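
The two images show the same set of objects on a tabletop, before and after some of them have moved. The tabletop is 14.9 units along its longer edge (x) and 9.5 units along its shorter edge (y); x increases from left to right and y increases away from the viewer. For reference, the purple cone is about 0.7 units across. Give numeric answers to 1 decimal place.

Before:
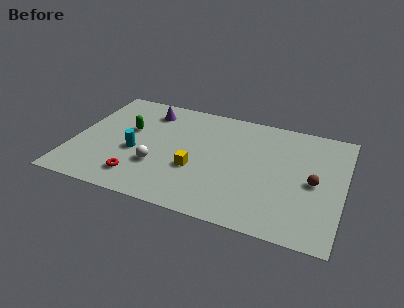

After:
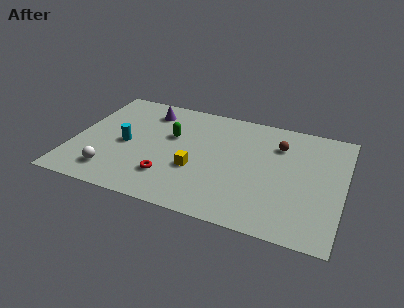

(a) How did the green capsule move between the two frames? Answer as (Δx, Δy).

(2.4, 0.2)

From the two frames, the green capsule sits at roughly (2.9, 5.7) before and (5.3, 5.9) after.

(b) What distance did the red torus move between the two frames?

1.7

The red torus moved from about (3.9, 1.8) to (5.5, 2.4), a distance of √(1.6² + 0.6²) ≈ 1.7.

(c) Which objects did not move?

the purple cone and the yellow cube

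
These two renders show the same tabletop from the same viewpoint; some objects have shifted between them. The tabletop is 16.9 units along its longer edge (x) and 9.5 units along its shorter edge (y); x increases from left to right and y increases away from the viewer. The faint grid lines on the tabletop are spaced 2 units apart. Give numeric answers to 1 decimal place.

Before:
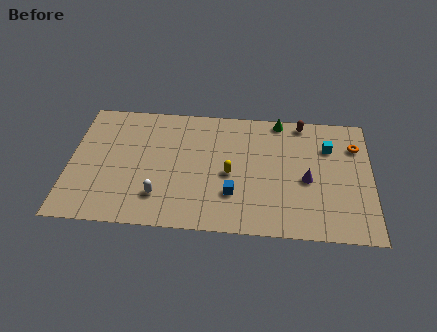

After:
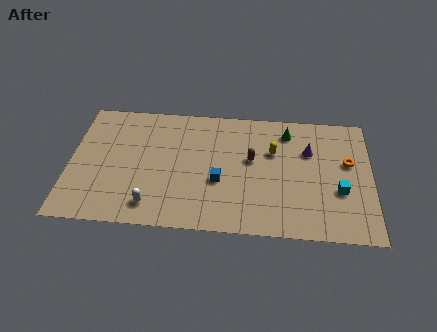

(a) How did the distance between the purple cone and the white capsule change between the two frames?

+1.5

They were about 8.4 units apart before and 9.9 after — 1.5 units further apart.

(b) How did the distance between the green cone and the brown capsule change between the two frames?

+1.7

They were about 1.3 units apart before and 3.0 after — 1.7 units further apart.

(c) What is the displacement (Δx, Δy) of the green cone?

(0.5, -0.9)

The green cone started near (11.7, 8.7) and ended near (12.2, 7.8).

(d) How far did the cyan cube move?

3.4

The cyan cube moved from about (14.5, 6.8) to (15.1, 3.5), a distance of √(0.6² + 3.3²) ≈ 3.4.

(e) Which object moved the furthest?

the brown capsule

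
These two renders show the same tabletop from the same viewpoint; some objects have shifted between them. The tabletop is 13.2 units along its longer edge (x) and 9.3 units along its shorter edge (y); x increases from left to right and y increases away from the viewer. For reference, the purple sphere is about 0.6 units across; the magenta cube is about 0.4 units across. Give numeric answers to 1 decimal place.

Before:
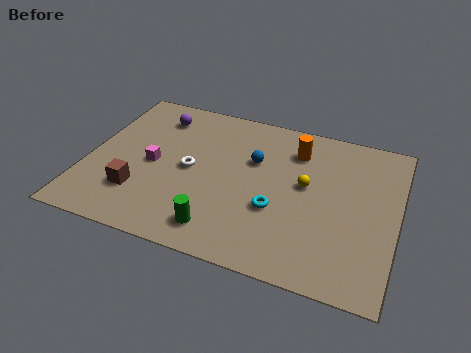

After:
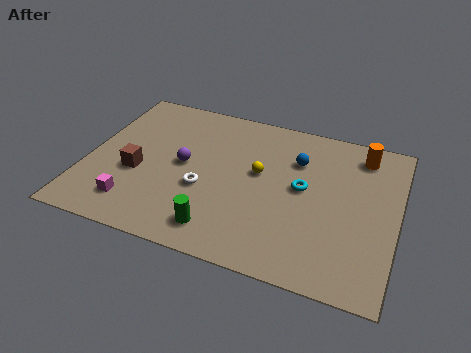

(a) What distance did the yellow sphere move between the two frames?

2.0

The yellow sphere was near (9.3, 5.2) before and (7.3, 5.3) after, so it travelled √(2.0² + 0.1²) ≈ 2.0 units.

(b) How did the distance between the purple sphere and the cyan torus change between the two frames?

-1.8

The distance was about 6.9 in the first image and 5.1 in the second, so they moved 1.8 units closer together.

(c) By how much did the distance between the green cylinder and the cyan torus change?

+1.8

The distance was about 2.9 in the first image and 4.7 in the second, so they moved 1.8 units further apart.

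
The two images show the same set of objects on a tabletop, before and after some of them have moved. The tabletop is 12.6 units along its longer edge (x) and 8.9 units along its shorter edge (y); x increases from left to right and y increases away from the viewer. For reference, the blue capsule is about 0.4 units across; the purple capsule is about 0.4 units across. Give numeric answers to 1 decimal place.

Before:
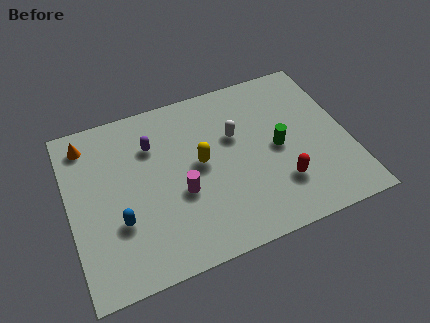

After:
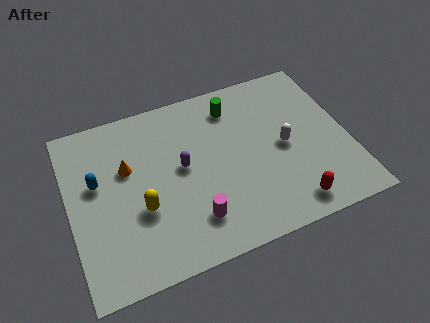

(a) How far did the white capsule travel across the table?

2.5

From (7.6, 5.6) to (9.7, 4.3), the white capsule covered √(2.1² + 1.3²) ≈ 2.5 units.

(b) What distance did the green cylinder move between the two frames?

3.4

From (9.4, 4.3) to (7.7, 7.2), the green cylinder covered √(1.7² + 2.9²) ≈ 3.4 units.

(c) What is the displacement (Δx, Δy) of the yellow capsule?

(-2.8, -1.4)

The yellow capsule started near (5.9, 4.7) and ended near (3.1, 3.3).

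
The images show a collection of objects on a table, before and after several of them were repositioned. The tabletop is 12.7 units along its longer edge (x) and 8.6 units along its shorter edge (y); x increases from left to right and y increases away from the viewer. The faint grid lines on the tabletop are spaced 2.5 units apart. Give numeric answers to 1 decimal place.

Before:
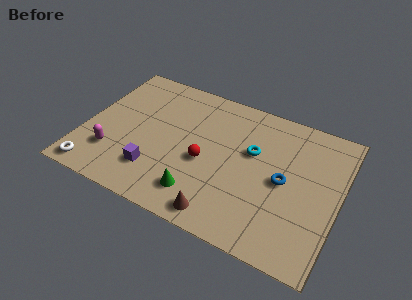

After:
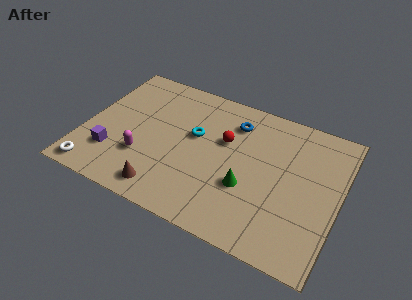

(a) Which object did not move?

the white torus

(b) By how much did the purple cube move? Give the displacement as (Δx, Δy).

(-2.2, 0.2)

From the two frames, the purple cube sits at roughly (3.8, 2.1) before and (1.6, 2.3) after.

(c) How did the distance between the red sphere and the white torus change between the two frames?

+1.6

They were about 5.9 units apart before and 7.5 after — 1.6 units further apart.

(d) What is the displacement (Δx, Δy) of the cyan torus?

(-2.9, -0.2)

From the two frames, the cyan torus sits at roughly (8.3, 5.3) before and (5.4, 5.1) after.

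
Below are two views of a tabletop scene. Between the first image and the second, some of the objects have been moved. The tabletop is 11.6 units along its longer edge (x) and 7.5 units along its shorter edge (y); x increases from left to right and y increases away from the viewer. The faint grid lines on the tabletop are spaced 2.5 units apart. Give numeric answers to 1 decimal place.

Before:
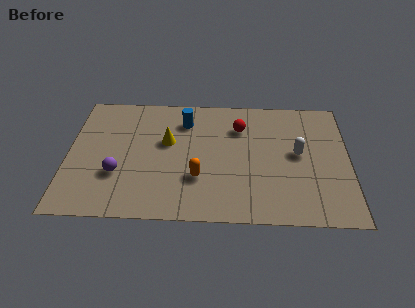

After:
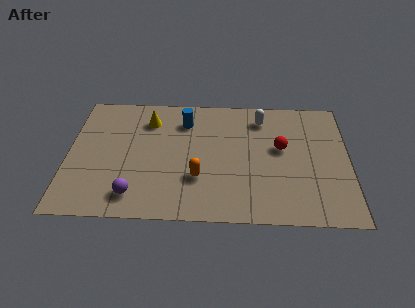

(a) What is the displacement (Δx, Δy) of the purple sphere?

(0.7, -1.2)

The purple sphere started near (2.1, 2.5) and ended near (2.8, 1.3).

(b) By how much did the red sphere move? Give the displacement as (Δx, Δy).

(1.7, -1.2)

The red sphere was at about (7.1, 5.5) and moved to about (8.8, 4.3).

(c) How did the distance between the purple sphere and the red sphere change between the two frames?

+0.9

Before: roughly 5.8 units apart; after: 6.7. That's 0.9 units further apart.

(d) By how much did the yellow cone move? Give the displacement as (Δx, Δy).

(-0.8, 1.3)

The yellow cone was at about (4.1, 4.5) and moved to about (3.3, 5.8).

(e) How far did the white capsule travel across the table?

2.6

The white capsule was near (9.5, 4.0) before and (8.0, 6.1) after, so it travelled √(1.5² + 2.1²) ≈ 2.6 units.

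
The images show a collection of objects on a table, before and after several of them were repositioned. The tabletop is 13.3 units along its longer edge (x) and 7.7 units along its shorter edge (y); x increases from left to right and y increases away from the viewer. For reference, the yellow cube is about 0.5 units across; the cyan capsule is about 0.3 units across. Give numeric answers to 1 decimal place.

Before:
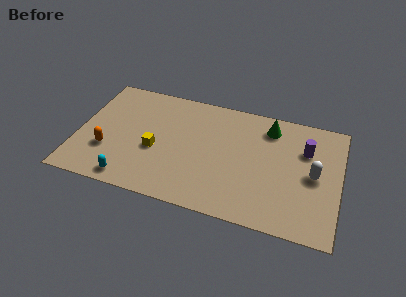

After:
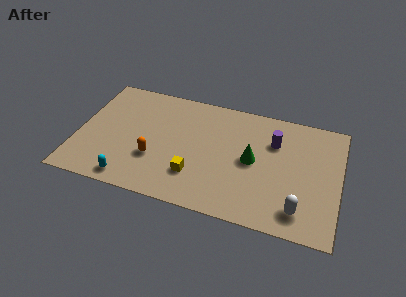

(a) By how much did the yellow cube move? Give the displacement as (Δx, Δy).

(2.1, -1.1)

The yellow cube started near (4.0, 3.2) and ended near (6.1, 2.1).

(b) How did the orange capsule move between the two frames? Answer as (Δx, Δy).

(2.4, 0.1)

From the two frames, the orange capsule sits at roughly (1.6, 2.5) before and (4.0, 2.6) after.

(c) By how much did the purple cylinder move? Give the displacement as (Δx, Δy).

(-1.6, 0.1)

The purple cylinder started near (11.5, 5.3) and ended near (9.9, 5.4).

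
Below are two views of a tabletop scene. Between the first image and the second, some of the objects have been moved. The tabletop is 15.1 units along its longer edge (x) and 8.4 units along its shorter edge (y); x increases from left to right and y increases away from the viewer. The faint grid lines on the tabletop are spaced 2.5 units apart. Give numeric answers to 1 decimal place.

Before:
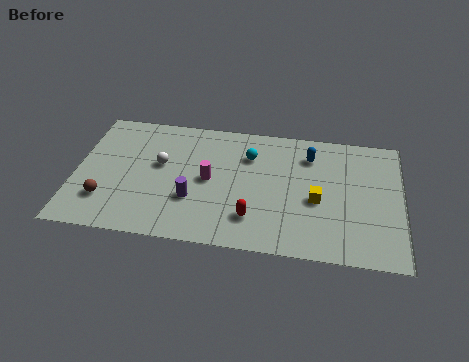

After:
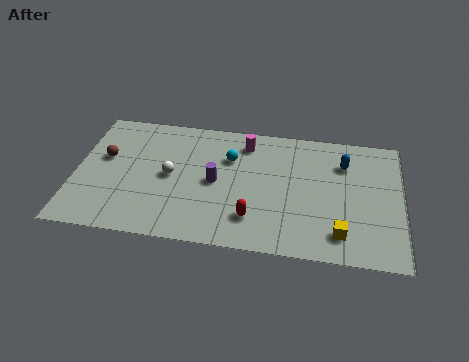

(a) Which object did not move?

the red capsule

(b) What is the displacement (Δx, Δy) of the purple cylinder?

(1.0, 1.3)

The purple cylinder started near (5.5, 2.8) and ended near (6.5, 4.1).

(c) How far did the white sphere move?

0.9

The white sphere was near (3.9, 4.9) before and (4.4, 4.2) after, so it travelled √(0.5² + 0.7²) ≈ 0.9 units.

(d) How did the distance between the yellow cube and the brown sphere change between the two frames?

+1.7

Before: roughly 9.8 units apart; after: 11.5. That's 1.7 units further apart.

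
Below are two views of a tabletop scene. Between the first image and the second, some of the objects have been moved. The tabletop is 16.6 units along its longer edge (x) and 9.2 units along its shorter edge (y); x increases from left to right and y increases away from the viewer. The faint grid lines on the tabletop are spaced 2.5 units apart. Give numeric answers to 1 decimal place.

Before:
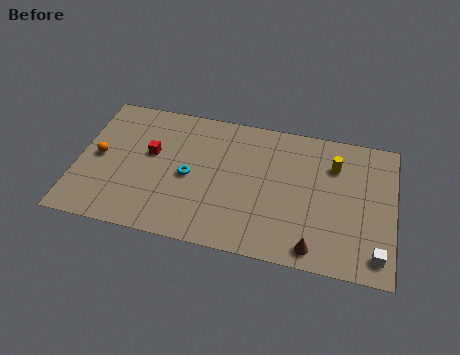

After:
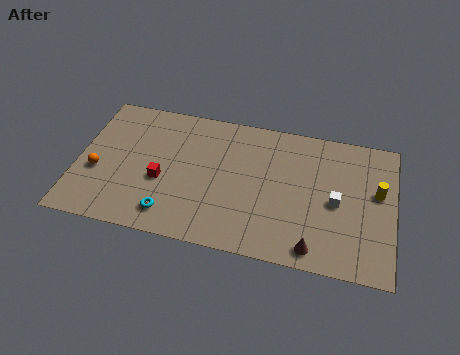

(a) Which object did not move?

the brown cone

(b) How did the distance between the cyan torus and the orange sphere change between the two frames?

-0.3

They were about 4.8 units apart before and 4.5 after — 0.3 units closer together.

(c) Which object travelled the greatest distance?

the white cube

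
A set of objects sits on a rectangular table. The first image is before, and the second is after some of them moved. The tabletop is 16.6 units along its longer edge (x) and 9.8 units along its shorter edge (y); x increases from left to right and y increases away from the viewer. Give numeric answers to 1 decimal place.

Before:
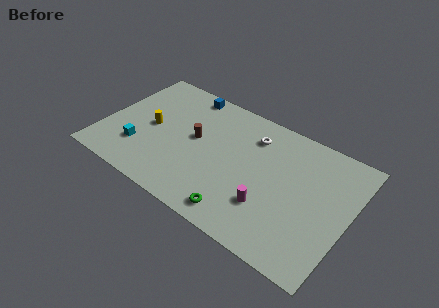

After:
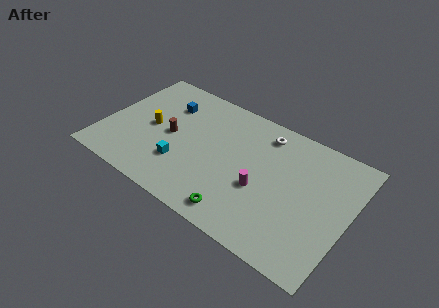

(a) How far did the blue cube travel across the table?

1.9

From (4.8, 8.8) to (3.8, 7.2), the blue cube covered √(1.0² + 1.6²) ≈ 1.9 units.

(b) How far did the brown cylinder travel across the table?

1.7

The brown cylinder moved from about (6.1, 5.4) to (4.5, 4.8), a distance of √(1.6² + 0.6²) ≈ 1.7.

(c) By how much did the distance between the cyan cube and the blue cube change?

-1.8

They were about 6.5 units apart before and 4.7 after — 1.8 units closer together.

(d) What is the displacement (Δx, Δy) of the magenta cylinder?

(-0.7, 1.0)

The magenta cylinder was at about (11.6, 2.9) and moved to about (10.9, 3.9).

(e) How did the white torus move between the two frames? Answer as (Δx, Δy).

(0.7, 0.6)

From the two frames, the white torus sits at roughly (9.7, 7.6) before and (10.4, 8.2) after.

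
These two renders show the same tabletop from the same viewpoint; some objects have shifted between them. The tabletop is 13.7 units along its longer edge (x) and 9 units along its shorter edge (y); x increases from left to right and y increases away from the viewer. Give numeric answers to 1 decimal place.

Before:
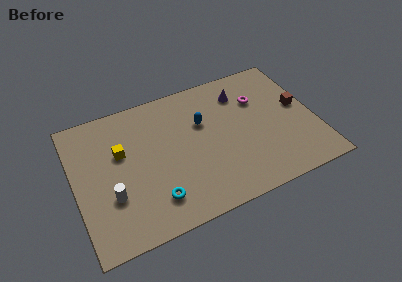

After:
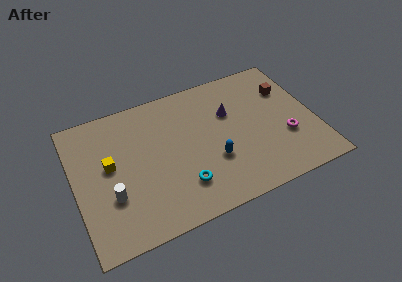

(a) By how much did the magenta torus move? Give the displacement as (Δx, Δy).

(1.2, -3.1)

From the two frames, the magenta torus sits at roughly (10.7, 6.2) before and (11.9, 3.1) after.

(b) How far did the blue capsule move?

2.7

The blue capsule moved from about (7.4, 5.8) to (7.7, 3.1), a distance of √(0.3² + 2.7²) ≈ 2.7.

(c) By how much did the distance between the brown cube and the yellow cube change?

+0.3

Before: roughly 10.2 units apart; after: 10.5. That's 0.3 units further apart.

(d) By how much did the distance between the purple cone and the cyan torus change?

-2.7

Before: roughly 7.6 units apart; after: 4.9. That's 2.7 units closer together.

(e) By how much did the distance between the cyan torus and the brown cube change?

-1.4

Before: roughly 9.2 units apart; after: 7.8. That's 1.4 units closer together.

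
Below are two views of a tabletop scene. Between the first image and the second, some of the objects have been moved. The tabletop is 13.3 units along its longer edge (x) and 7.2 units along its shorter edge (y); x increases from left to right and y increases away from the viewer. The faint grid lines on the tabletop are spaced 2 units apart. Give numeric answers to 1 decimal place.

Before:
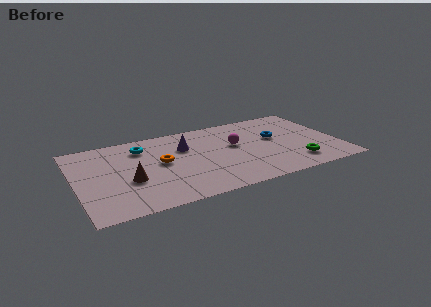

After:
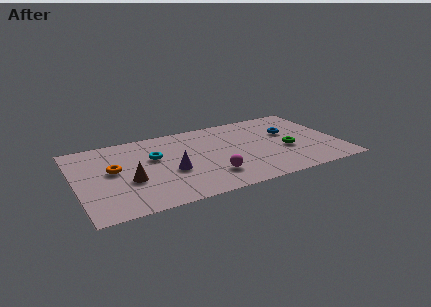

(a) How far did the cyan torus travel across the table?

1.2

From (3.5, 5.6) to (4.0, 4.5), the cyan torus covered √(0.5² + 1.1²) ≈ 1.2 units.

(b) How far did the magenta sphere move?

2.8

The magenta sphere moved from about (8.1, 4.2) to (6.6, 1.8), a distance of √(1.5² + 2.4²) ≈ 2.8.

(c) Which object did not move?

the brown cone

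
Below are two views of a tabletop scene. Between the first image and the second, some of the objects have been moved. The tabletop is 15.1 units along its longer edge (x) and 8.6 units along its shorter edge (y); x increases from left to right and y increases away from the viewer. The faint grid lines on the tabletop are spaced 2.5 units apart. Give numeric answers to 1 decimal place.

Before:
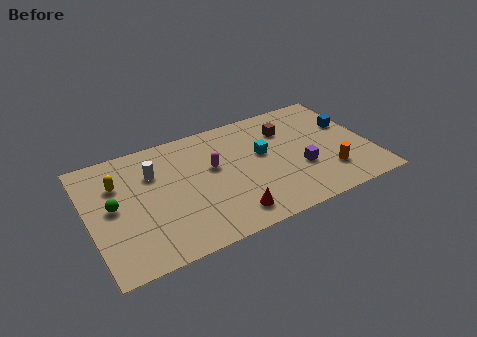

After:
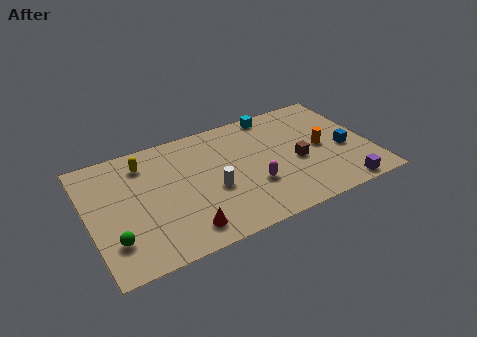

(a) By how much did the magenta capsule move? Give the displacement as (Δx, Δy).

(1.9, -2.2)

From the two frames, the magenta capsule sits at roughly (6.7, 5.1) before and (8.6, 2.9) after.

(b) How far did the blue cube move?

1.9

The blue cube was near (14.2, 5.4) before and (13.7, 3.6) after, so it travelled √(0.5² + 1.8²) ≈ 1.9 units.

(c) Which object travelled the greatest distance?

the white cylinder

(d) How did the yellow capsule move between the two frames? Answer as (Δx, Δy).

(1.5, 0.9)

The yellow capsule was at about (1.7, 6.0) and moved to about (3.2, 6.9).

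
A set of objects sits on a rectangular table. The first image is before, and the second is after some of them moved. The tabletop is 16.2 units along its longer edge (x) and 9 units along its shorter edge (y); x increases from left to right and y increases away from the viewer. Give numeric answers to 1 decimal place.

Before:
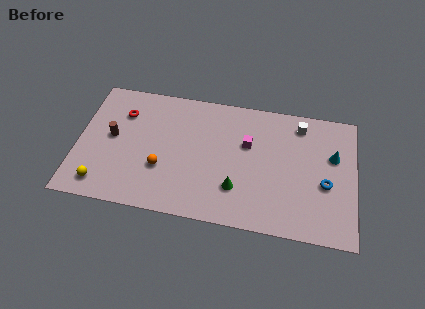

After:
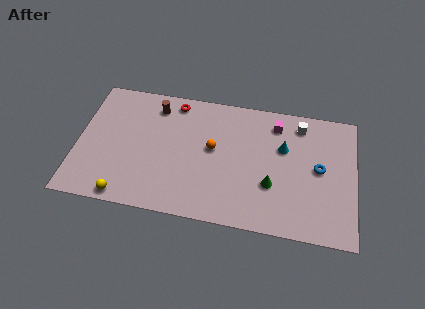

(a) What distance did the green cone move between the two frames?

2.1

The green cone was near (9.4, 2.5) before and (11.4, 3.1) after, so it travelled √(2.0² + 0.6²) ≈ 2.1 units.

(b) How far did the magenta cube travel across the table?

2.3

The magenta cube moved from about (9.9, 5.7) to (11.5, 7.4), a distance of √(1.6² + 1.7²) ≈ 2.3.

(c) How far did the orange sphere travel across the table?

3.5

From (5.0, 3.1) to (7.9, 5.0), the orange sphere covered √(2.9² + 1.9²) ≈ 3.5 units.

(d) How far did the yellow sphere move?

1.5

The yellow sphere moved from about (1.6, 1.4) to (3.0, 0.8), a distance of √(1.4² + 0.6²) ≈ 1.5.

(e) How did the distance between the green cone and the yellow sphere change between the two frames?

+0.8

The distance was about 7.9 in the first image and 8.7 in the second, so they moved 0.8 units further apart.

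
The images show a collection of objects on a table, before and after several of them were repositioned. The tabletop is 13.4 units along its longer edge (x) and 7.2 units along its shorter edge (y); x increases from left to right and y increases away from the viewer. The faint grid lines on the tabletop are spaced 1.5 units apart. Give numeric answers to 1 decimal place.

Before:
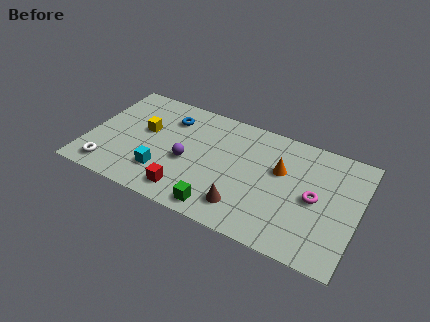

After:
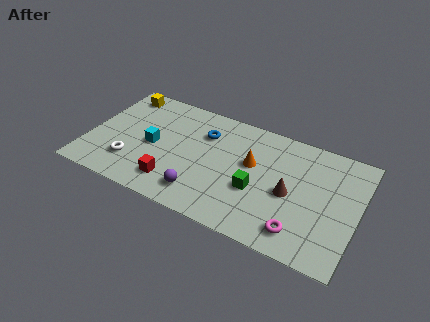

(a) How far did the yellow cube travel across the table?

2.5

From (2.7, 4.2) to (1.2, 6.2), the yellow cube covered √(1.5² + 2.0²) ≈ 2.5 units.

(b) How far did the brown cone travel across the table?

2.8

The brown cone moved from about (8.0, 1.5) to (10.1, 3.3), a distance of √(2.1² + 1.8²) ≈ 2.8.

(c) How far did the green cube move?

2.5

From (6.9, 0.9) to (8.5, 2.8), the green cube covered √(1.6² + 1.9²) ≈ 2.5 units.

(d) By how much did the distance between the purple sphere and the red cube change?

-0.5

Before: roughly 1.9 units apart; after: 1.4. That's 0.5 units closer together.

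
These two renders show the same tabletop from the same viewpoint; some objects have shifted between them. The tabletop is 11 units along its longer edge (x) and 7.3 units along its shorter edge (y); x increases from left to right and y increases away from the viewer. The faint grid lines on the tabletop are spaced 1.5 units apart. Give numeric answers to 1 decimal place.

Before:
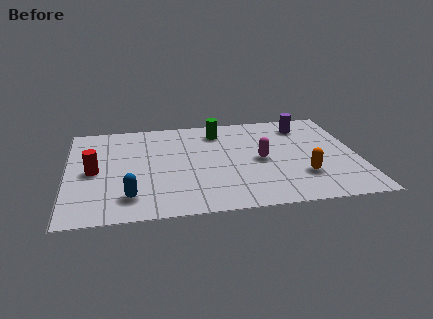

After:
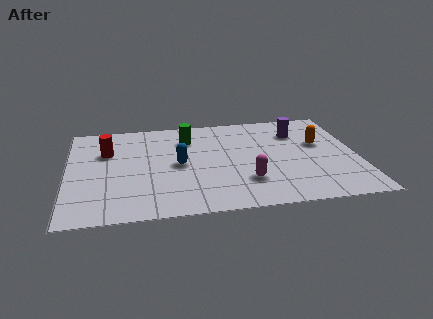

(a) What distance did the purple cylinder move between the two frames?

0.6

The purple cylinder moved from about (9.1, 5.9) to (8.8, 5.4), a distance of √(0.3² + 0.5²) ≈ 0.6.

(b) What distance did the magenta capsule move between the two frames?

1.6

The magenta capsule was near (7.3, 3.5) before and (6.7, 2.0) after, so it travelled √(0.6² + 1.5²) ≈ 1.6 units.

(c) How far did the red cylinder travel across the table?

1.5

The red cylinder moved from about (1.0, 3.5) to (1.5, 4.9), a distance of √(0.5² + 1.4²) ≈ 1.5.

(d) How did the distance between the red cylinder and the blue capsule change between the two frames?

+0.6

Before: roughly 2.4 units apart; after: 3.0. That's 0.6 units further apart.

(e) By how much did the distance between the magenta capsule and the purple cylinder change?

+1.0

Before: roughly 3.0 units apart; after: 4.0. That's 1.0 units further apart.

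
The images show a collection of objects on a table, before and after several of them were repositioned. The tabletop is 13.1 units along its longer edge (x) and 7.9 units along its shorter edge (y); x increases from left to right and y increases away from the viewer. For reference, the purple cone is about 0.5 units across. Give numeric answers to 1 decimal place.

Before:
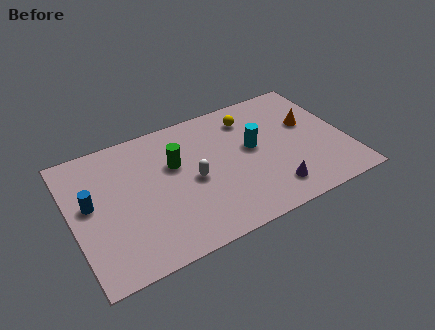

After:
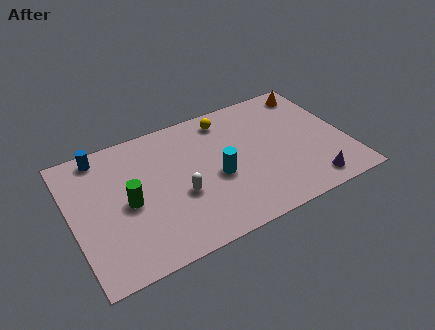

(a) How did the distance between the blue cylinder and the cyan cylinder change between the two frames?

-1.6

They were about 7.8 units apart before and 6.2 after — 1.6 units closer together.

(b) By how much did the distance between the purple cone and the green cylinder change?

+3.3

Before: roughly 5.5 units apart; after: 8.8. That's 3.3 units further apart.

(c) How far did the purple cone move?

1.8

The purple cone moved from about (9.2, 1.5) to (11.0, 1.1), a distance of √(1.8² + 0.4²) ≈ 1.8.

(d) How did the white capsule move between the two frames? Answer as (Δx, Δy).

(-0.7, -0.6)

From the two frames, the white capsule sits at roughly (5.7, 3.7) before and (5.0, 3.1) after.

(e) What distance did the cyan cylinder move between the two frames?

2.1

The cyan cylinder moved from about (8.7, 4.4) to (6.8, 3.4), a distance of √(1.9² + 1.0²) ≈ 2.1.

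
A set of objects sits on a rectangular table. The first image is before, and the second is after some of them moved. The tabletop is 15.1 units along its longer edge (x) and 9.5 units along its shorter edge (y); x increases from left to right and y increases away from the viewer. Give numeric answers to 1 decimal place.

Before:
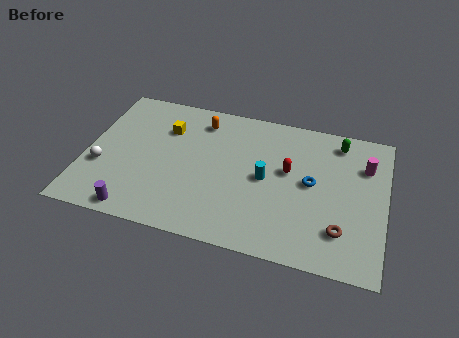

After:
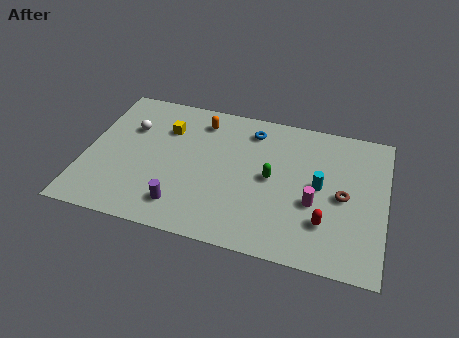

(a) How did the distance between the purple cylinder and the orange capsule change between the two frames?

-1.4

They were about 7.4 units apart before and 6.0 after — 1.4 units closer together.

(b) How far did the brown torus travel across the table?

2.2

The brown torus moved from about (13.0, 2.3) to (13.0, 4.5), a distance of √(0.0² + 2.2²) ≈ 2.2.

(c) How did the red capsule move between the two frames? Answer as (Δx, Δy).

(2.0, -2.9)

The red capsule started near (10.2, 5.5) and ended near (12.2, 2.6).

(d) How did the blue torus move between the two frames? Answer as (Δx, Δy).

(-3.2, 2.8)

From the two frames, the blue torus sits at roughly (11.4, 5.0) before and (8.2, 7.8) after.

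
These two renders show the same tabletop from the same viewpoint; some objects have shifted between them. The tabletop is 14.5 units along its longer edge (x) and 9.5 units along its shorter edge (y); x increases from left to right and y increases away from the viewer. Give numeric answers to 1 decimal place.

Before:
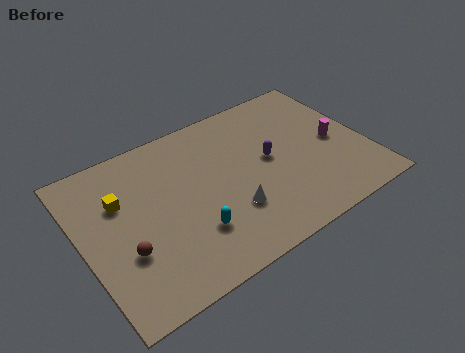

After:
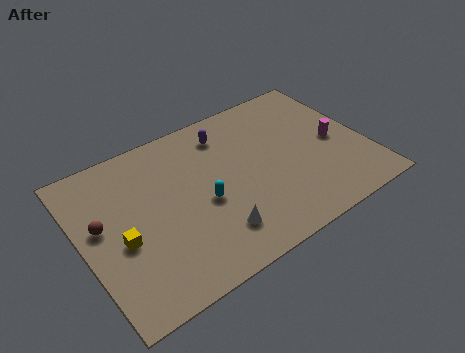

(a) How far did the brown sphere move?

2.3

The brown sphere moved from about (1.9, 3.3) to (1.0, 5.4), a distance of √(0.9² + 2.1²) ≈ 2.3.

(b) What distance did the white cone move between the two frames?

1.3

From (7.2, 2.9) to (6.2, 2.1), the white cone covered √(1.0² + 0.8²) ≈ 1.3 units.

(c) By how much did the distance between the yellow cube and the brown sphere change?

-1.4

Before: roughly 3.0 units apart; after: 1.6. That's 1.4 units closer together.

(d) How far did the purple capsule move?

3.2

The purple capsule moved from about (9.6, 5.0) to (7.8, 7.7), a distance of √(1.8² + 2.7²) ≈ 3.2.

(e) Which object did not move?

the magenta cylinder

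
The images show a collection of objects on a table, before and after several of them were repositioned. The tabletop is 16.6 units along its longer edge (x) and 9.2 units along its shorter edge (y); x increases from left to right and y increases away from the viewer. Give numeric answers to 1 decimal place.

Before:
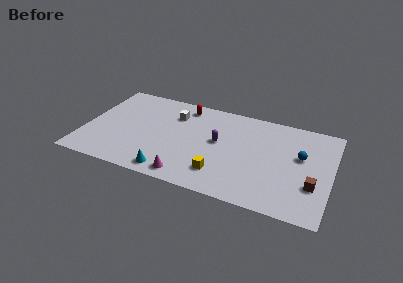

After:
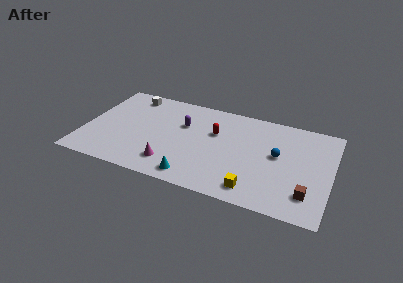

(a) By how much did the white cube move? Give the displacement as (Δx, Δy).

(-3.1, 1.1)

The white cube started near (5.8, 6.8) and ended near (2.7, 7.9).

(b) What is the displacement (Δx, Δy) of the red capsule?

(2.3, -2.0)

The red capsule was at about (6.4, 7.9) and moved to about (8.7, 5.9).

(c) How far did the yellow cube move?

2.4

The yellow cube moved from about (9.4, 2.1) to (11.7, 1.4), a distance of √(2.3² + 0.7²) ≈ 2.4.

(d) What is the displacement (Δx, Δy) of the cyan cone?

(1.6, 0.1)

From the two frames, the cyan cone sits at roughly (6.1, 1.1) before and (7.7, 1.2) after.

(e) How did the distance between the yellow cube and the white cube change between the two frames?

+5.2

They were about 5.9 units apart before and 11.1 after — 5.2 units further apart.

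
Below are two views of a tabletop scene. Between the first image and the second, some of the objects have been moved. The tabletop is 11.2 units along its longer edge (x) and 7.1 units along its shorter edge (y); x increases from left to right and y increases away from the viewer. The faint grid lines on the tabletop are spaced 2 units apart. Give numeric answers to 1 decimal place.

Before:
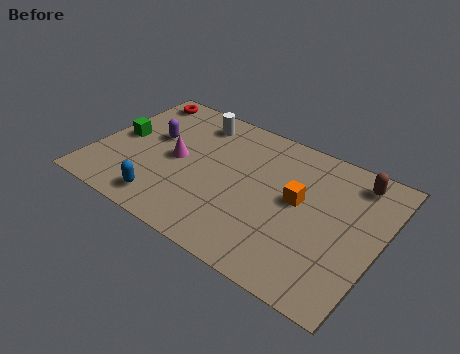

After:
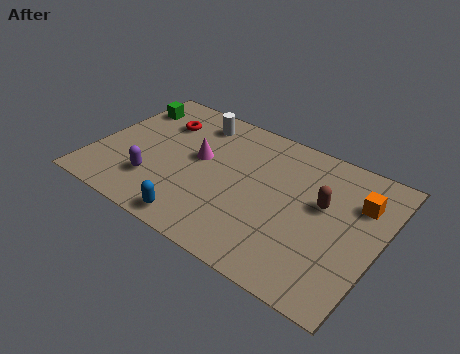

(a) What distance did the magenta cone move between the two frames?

0.9

The magenta cone moved from about (3.2, 3.5) to (4.0, 4.0), a distance of √(0.8² + 0.5²) ≈ 0.9.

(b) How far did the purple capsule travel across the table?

2.4

The purple capsule was near (2.1, 4.2) before and (2.6, 1.9) after, so it travelled √(0.5² + 2.3²) ≈ 2.4 units.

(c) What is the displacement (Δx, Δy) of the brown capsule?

(-1.0, -1.8)

The brown capsule was at about (9.9, 6.0) and moved to about (8.9, 4.2).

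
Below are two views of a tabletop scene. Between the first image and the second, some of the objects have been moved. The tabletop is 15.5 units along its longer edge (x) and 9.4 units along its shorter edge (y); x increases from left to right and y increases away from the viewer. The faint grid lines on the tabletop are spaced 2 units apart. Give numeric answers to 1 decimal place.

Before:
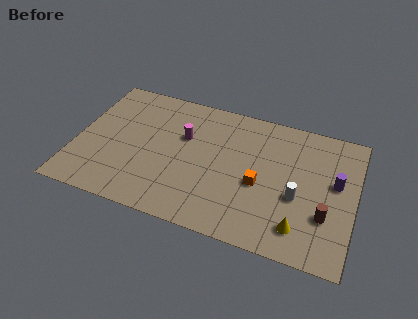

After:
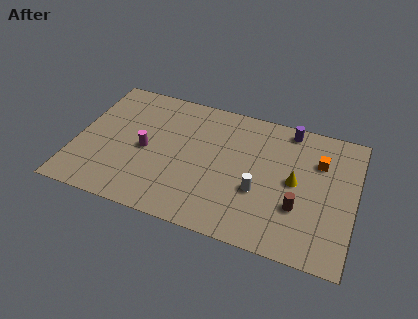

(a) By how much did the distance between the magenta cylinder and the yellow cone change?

+0.3

Before: roughly 8.0 units apart; after: 8.3. That's 0.3 units further apart.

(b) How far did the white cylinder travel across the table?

2.1

The white cylinder was near (12.4, 3.8) before and (10.3, 3.5) after, so it travelled √(2.1² + 0.3²) ≈ 2.1 units.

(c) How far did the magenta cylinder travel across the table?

2.6

From (5.9, 6.0) to (3.9, 4.4), the magenta cylinder covered √(2.0² + 1.6²) ≈ 2.6 units.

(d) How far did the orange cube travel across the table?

4.0

The orange cube was near (10.3, 4.0) before and (13.4, 6.6) after, so it travelled √(3.1² + 2.6²) ≈ 4.0 units.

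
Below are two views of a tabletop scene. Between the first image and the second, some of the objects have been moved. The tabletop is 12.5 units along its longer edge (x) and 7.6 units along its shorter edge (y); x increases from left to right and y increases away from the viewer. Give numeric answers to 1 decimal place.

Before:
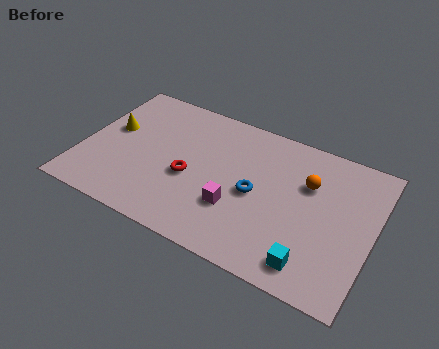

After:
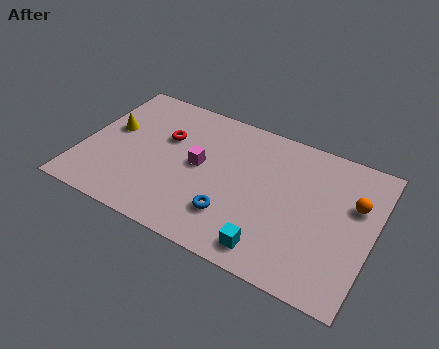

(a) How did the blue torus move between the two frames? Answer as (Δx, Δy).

(-0.8, -1.6)

The blue torus started near (7.5, 3.6) and ended near (6.7, 2.0).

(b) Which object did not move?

the yellow cone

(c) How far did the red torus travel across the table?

2.1

The red torus was near (4.7, 3.2) before and (3.4, 4.9) after, so it travelled √(1.3² + 1.7²) ≈ 2.1 units.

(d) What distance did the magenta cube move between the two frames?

2.3

From (6.8, 2.5) to (5.0, 4.0), the magenta cube covered √(1.8² + 1.5²) ≈ 2.3 units.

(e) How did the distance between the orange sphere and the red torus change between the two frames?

+2.9

The distance was about 5.3 in the first image and 8.2 in the second, so they moved 2.9 units further apart.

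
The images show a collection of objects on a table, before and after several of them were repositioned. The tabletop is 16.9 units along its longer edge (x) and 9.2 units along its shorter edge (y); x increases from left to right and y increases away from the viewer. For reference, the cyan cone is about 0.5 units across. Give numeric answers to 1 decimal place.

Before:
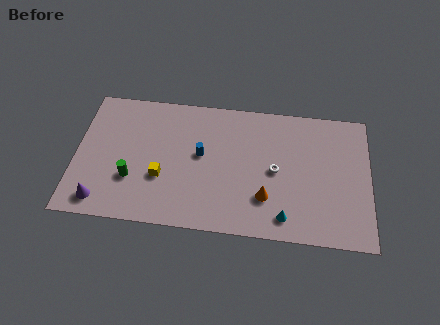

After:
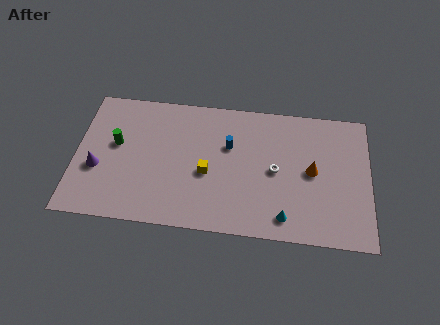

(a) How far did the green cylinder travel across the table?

2.5

The green cylinder moved from about (3.3, 3.0) to (2.3, 5.3), a distance of √(1.0² + 2.3²) ≈ 2.5.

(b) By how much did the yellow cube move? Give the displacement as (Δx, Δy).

(2.6, 0.6)

From the two frames, the yellow cube sits at roughly (5.0, 3.3) before and (7.6, 3.9) after.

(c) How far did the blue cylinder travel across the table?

1.8

The blue cylinder moved from about (7.2, 5.1) to (8.8, 5.9), a distance of √(1.6² + 0.8²) ≈ 1.8.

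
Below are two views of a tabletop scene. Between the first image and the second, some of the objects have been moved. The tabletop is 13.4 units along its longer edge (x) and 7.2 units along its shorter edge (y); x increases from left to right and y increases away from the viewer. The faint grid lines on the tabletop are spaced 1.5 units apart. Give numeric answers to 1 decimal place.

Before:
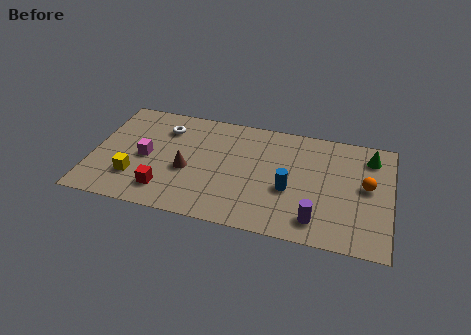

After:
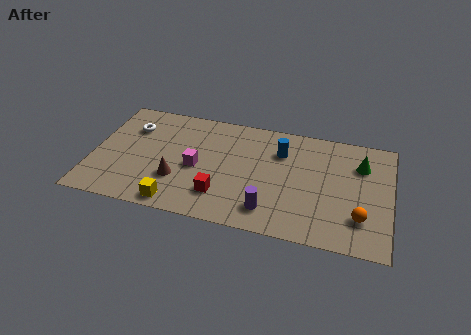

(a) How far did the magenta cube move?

2.3

From (2.4, 3.4) to (4.7, 3.3), the magenta cube covered √(2.3² + 0.1²) ≈ 2.3 units.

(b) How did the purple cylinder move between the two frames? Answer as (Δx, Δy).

(-2.1, 0.1)

From the two frames, the purple cylinder sits at roughly (10.2, 1.3) before and (8.1, 1.4) after.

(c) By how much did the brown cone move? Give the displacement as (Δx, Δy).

(-0.4, -0.7)

The brown cone was at about (4.3, 3.0) and moved to about (3.9, 2.3).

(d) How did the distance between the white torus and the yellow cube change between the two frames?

+1.3

They were about 3.7 units apart before and 5.0 after — 1.3 units further apart.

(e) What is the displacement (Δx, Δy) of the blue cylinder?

(-0.5, 2.3)

From the two frames, the blue cylinder sits at roughly (8.9, 2.9) before and (8.4, 5.2) after.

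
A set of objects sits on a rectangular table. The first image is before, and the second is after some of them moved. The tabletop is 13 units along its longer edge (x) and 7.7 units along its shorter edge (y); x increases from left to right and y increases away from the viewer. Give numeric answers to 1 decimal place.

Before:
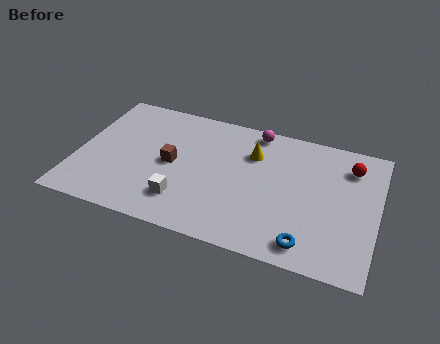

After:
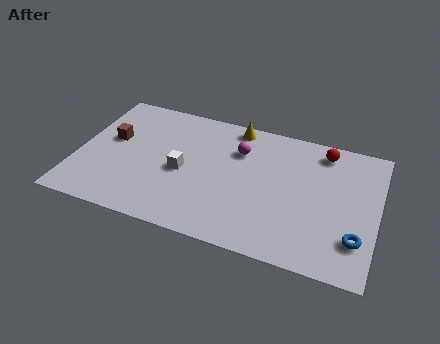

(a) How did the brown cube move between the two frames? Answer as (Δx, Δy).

(-2.7, 0.7)

The brown cube was at about (4.1, 3.8) and moved to about (1.4, 4.5).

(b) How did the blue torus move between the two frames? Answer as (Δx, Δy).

(2.0, 0.9)

The blue torus was at about (10.2, 1.1) and moved to about (12.2, 2.0).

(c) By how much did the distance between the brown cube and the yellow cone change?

+1.9

They were about 3.8 units apart before and 5.7 after — 1.9 units further apart.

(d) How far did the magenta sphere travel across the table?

1.5

The magenta sphere moved from about (7.5, 6.9) to (6.9, 5.5), a distance of √(0.6² + 1.4²) ≈ 1.5.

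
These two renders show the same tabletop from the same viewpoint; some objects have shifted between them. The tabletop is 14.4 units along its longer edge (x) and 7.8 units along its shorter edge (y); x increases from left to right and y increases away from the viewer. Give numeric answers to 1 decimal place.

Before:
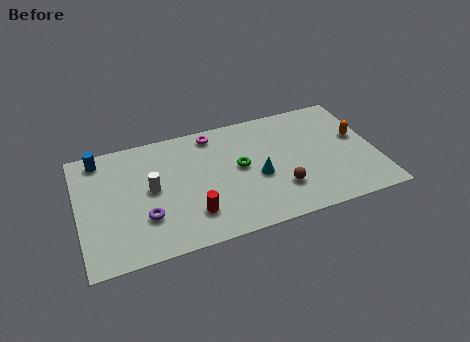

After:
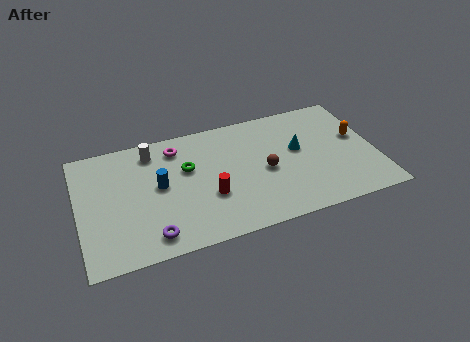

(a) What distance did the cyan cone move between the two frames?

2.4

The cyan cone was near (8.6, 3.3) before and (10.7, 4.5) after, so it travelled √(2.1² + 1.2²) ≈ 2.4 units.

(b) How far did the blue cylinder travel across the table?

3.7

The blue cylinder was near (1.2, 6.8) before and (3.9, 4.2) after, so it travelled √(2.7² + 2.6²) ≈ 3.7 units.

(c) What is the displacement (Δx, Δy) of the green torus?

(-2.5, 0.7)

The green torus started near (7.8, 4.2) and ended near (5.3, 4.9).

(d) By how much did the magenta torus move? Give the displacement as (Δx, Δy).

(-1.8, -0.4)

The magenta torus started near (6.7, 6.8) and ended near (4.9, 6.4).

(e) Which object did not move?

the orange capsule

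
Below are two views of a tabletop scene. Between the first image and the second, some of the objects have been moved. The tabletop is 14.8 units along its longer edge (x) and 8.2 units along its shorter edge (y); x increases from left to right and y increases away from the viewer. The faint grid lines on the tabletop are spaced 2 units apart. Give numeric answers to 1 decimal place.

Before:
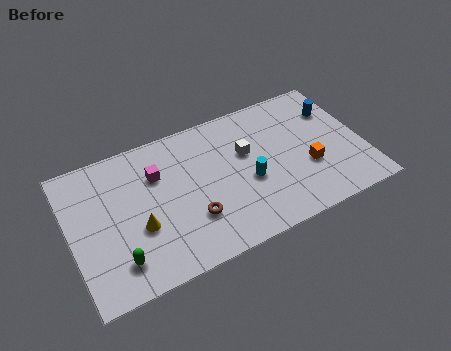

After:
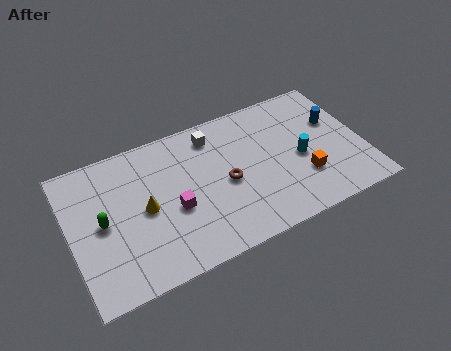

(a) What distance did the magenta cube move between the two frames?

2.4

The magenta cube was near (4.5, 5.7) before and (5.1, 3.4) after, so it travelled √(0.6² + 2.3²) ≈ 2.4 units.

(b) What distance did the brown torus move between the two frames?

2.3

The brown torus moved from about (5.9, 2.5) to (7.8, 3.8), a distance of √(1.9² + 1.3²) ≈ 2.3.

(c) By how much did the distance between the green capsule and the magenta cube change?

-1.1

The distance was about 4.7 in the first image and 3.6 in the second, so they moved 1.1 units closer together.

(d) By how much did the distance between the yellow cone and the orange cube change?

-0.6

The distance was about 8.6 in the first image and 8.0 in the second, so they moved 0.6 units closer together.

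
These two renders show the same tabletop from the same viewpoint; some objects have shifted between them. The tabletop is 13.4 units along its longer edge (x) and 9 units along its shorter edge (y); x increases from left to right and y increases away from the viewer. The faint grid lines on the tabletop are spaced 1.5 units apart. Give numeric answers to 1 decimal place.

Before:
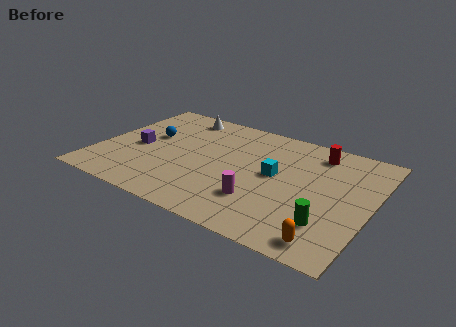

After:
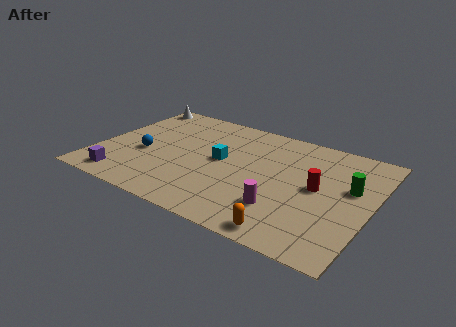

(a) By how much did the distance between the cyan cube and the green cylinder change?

+2.5

They were about 3.8 units apart before and 6.3 after — 2.5 units further apart.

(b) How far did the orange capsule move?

1.8

The orange capsule was near (11.8, 1.1) before and (10.0, 0.9) after, so it travelled √(1.8² + 0.2²) ≈ 1.8 units.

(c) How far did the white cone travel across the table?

2.6

From (3.4, 7.8) to (0.8, 8.1), the white cone covered √(2.6² + 0.3²) ≈ 2.6 units.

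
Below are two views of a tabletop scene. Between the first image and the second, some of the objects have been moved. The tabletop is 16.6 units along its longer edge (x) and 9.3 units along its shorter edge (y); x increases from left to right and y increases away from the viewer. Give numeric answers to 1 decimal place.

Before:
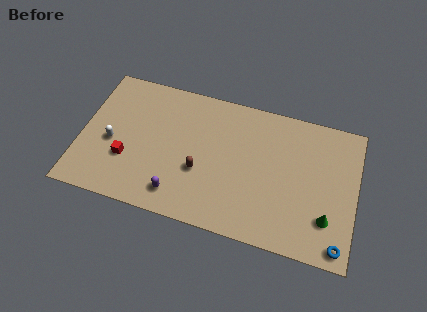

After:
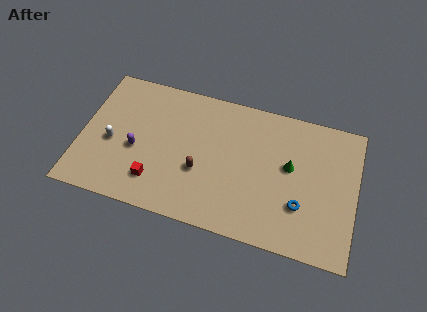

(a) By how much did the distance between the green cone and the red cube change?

-3.6

They were about 12.1 units apart before and 8.5 after — 3.6 units closer together.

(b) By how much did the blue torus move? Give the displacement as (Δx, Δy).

(-2.4, 1.9)

From the two frames, the blue torus sits at roughly (15.8, 1.0) before and (13.4, 2.9) after.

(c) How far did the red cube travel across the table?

2.1

The red cube was near (2.9, 3.1) before and (4.7, 2.1) after, so it travelled √(1.8² + 1.0²) ≈ 2.1 units.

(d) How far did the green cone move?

3.7

The green cone was near (15.0, 2.5) before and (12.6, 5.3) after, so it travelled √(2.4² + 2.8²) ≈ 3.7 units.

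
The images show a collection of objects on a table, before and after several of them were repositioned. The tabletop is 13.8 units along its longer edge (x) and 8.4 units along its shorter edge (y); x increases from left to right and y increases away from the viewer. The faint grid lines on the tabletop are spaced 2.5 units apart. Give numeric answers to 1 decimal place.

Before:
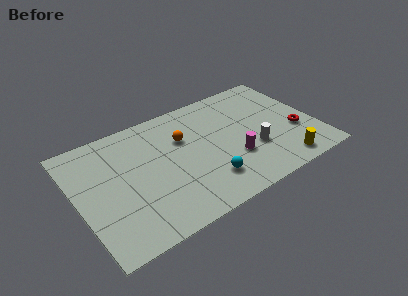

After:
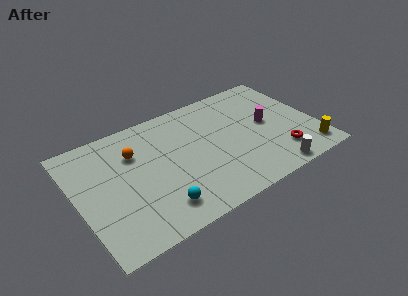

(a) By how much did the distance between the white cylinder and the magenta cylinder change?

+2.4

They were about 1.2 units apart before and 3.6 after — 2.4 units further apart.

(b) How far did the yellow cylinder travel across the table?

1.6

The yellow cylinder was near (11.4, 1.1) before and (13.0, 1.3) after, so it travelled √(1.6² + 0.2²) ≈ 1.6 units.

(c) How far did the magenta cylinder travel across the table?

2.8

The magenta cylinder was near (8.8, 2.8) before and (11.1, 4.4) after, so it travelled √(2.3² + 1.6²) ≈ 2.8 units.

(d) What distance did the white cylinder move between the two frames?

2.2

The white cylinder was near (10.0, 2.9) before and (10.7, 0.8) after, so it travelled √(0.7² + 2.1²) ≈ 2.2 units.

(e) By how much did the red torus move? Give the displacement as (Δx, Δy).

(-1.2, -1.2)

The red torus started near (12.6, 3.1) and ended near (11.4, 1.9).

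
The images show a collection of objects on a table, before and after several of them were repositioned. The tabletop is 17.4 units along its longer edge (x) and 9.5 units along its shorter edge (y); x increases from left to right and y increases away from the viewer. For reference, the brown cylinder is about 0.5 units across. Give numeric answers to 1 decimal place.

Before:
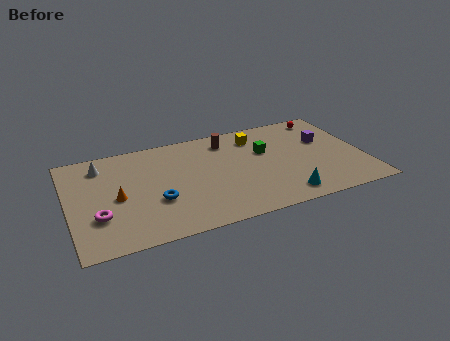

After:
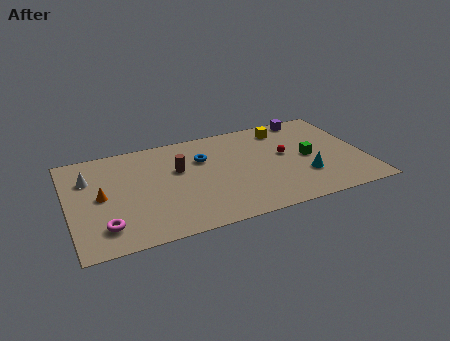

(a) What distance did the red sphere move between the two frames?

4.1

The red sphere moved from about (15.6, 8.3) to (12.8, 5.3), a distance of √(2.8² + 3.0²) ≈ 4.1.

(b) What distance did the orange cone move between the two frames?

1.0

The orange cone moved from about (2.8, 4.4) to (1.9, 4.8), a distance of √(0.9² + 0.4²) ≈ 1.0.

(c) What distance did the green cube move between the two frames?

2.8

The green cube was near (11.7, 6.0) before and (14.1, 4.6) after, so it travelled √(2.4² + 1.4²) ≈ 2.8 units.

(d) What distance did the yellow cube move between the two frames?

1.7

The yellow cube moved from about (11.3, 7.6) to (13.0, 7.9), a distance of √(1.7² + 0.3²) ≈ 1.7.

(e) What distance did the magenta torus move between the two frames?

1.0

The magenta torus moved from about (1.6, 3.0) to (1.9, 2.0), a distance of √(0.3² + 1.0²) ≈ 1.0.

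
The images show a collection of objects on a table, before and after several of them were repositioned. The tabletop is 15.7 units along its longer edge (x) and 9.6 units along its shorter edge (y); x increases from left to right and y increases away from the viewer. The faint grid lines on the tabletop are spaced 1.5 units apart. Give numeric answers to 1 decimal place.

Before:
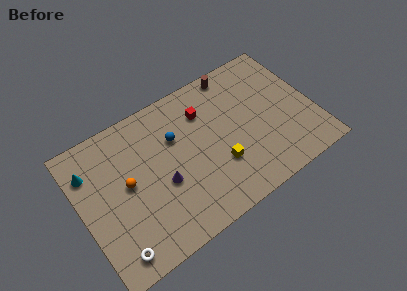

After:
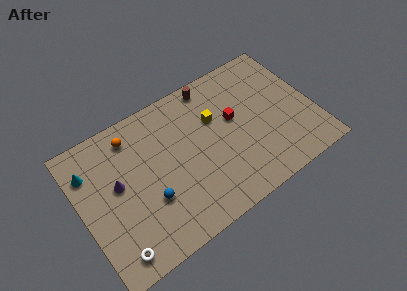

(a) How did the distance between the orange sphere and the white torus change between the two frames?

+3.0

The distance was about 4.1 in the first image and 7.1 in the second, so they moved 3.0 units further apart.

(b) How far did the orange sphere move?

3.0

From (3.1, 5.1) to (3.9, 8.0), the orange sphere covered √(0.8² + 2.9²) ≈ 3.0 units.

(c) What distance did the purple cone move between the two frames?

3.2

The purple cone moved from about (5.3, 3.9) to (2.5, 5.4), a distance of √(2.8² + 1.5²) ≈ 3.2.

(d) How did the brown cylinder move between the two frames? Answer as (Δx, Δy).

(-1.6, -0.1)

From the two frames, the brown cylinder sits at roughly (11.1, 8.7) before and (9.5, 8.6) after.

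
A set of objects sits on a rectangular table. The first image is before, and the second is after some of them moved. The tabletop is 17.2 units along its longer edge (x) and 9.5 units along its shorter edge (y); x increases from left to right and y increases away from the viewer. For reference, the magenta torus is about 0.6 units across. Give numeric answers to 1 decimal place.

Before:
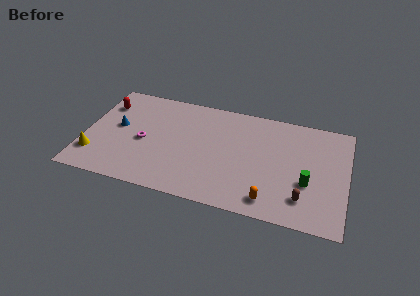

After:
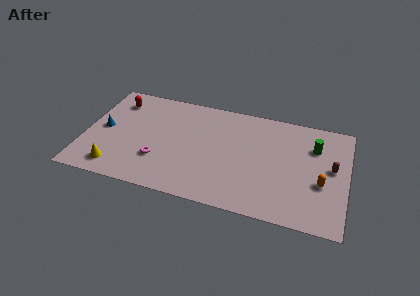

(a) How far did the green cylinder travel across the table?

3.3

From (14.7, 3.5) to (15.0, 6.8), the green cylinder covered √(0.3² + 3.3²) ≈ 3.3 units.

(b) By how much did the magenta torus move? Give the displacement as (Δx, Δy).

(1.1, -1.4)

From the two frames, the magenta torus sits at roughly (3.9, 4.3) before and (5.0, 2.9) after.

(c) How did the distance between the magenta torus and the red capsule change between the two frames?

+1.7

They were about 4.0 units apart before and 5.7 after — 1.7 units further apart.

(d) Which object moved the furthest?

the orange capsule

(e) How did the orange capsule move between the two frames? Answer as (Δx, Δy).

(3.2, 2.3)

The orange capsule was at about (12.4, 1.4) and moved to about (15.6, 3.7).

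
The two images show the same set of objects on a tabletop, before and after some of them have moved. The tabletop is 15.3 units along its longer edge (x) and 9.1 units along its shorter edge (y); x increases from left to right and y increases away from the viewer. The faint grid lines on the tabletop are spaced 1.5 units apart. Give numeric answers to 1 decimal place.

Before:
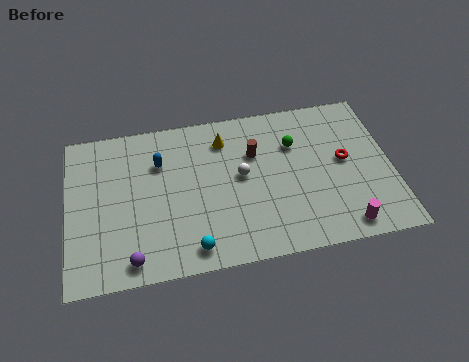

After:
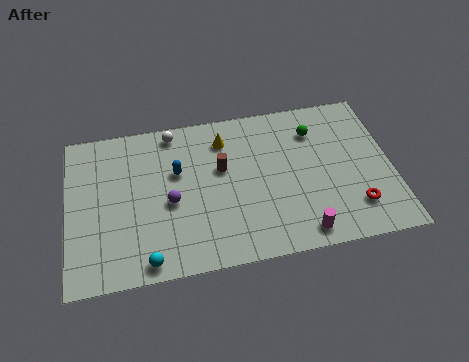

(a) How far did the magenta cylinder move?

2.0

The magenta cylinder was near (12.8, 1.1) before and (10.8, 1.1) after, so it travelled √(2.0² + 0.0²) ≈ 2.0 units.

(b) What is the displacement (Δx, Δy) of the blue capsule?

(0.8, -0.7)

From the two frames, the blue capsule sits at roughly (4.4, 6.4) before and (5.2, 5.7) after.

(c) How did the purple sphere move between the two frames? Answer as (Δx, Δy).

(1.9, 2.9)

From the two frames, the purple sphere sits at roughly (2.9, 1.1) before and (4.8, 4.0) after.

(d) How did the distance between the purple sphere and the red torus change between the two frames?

-2.1

The distance was about 10.9 in the first image and 8.8 in the second, so they moved 2.1 units closer together.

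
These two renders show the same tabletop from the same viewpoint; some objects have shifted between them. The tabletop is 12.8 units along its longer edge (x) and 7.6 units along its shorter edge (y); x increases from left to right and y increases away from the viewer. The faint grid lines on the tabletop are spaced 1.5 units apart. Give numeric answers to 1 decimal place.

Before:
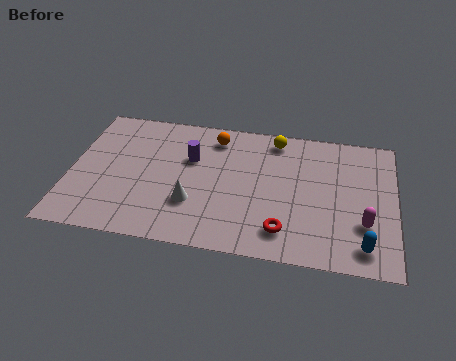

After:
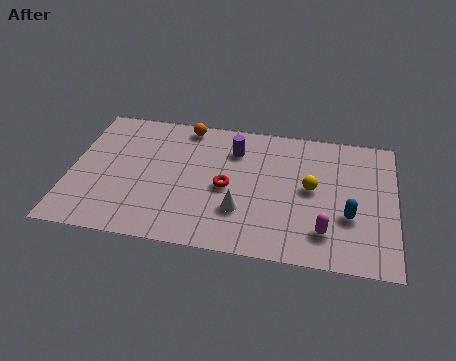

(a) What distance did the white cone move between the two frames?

1.9

The white cone moved from about (4.9, 2.4) to (6.8, 2.3), a distance of √(1.9² + 0.1²) ≈ 1.9.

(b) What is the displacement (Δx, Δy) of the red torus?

(-2.3, 2.0)

The red torus started near (8.5, 1.5) and ended near (6.2, 3.5).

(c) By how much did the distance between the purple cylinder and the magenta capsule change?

-1.9

The distance was about 7.3 in the first image and 5.4 in the second, so they moved 1.9 units closer together.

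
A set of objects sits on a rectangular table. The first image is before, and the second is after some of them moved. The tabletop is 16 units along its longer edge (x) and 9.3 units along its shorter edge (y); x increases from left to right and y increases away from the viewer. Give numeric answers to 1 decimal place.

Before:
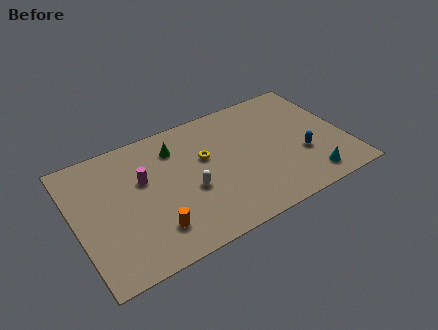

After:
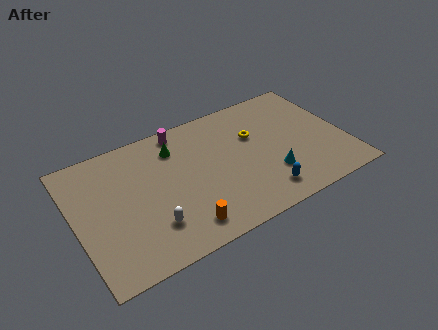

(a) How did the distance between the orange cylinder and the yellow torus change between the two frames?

+1.6

Before: roughly 5.1 units apart; after: 6.7. That's 1.6 units further apart.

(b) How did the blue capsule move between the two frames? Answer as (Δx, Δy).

(-2.7, -1.7)

The blue capsule was at about (13.3, 3.3) and moved to about (10.6, 1.6).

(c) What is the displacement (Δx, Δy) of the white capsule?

(-2.5, -1.4)

From the two frames, the white capsule sits at roughly (6.6, 3.8) before and (4.1, 2.4) after.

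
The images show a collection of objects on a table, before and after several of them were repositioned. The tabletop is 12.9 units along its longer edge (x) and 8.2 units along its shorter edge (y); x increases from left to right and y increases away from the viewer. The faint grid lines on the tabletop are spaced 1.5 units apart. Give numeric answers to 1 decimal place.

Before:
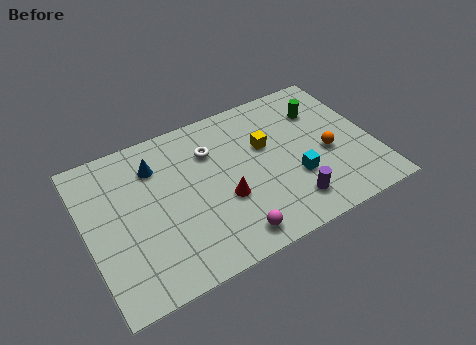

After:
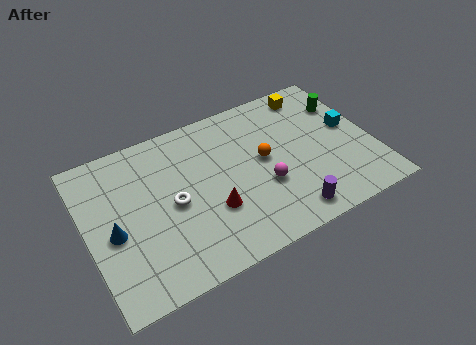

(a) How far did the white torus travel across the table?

2.8

The white torus moved from about (5.8, 5.9) to (3.8, 3.9), a distance of √(2.0² + 2.0²) ≈ 2.8.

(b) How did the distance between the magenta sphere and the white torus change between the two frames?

-0.7

Before: roughly 4.8 units apart; after: 4.1. That's 0.7 units closer together.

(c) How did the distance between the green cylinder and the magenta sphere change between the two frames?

-1.8

Before: roughly 6.9 units apart; after: 5.1. That's 1.8 units closer together.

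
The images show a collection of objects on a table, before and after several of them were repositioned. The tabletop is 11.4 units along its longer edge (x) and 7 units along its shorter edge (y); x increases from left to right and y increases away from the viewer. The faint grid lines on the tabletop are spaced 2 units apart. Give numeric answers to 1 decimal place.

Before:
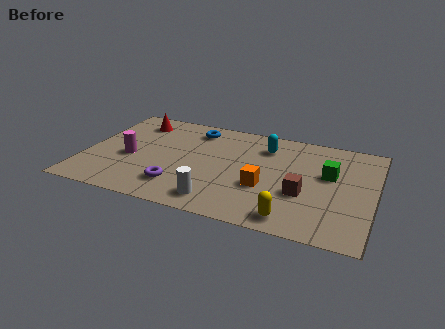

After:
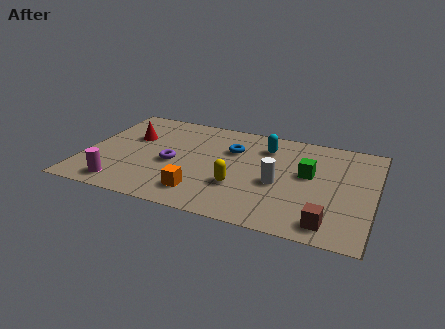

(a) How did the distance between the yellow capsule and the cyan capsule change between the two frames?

-1.5

They were about 4.7 units apart before and 3.2 after — 1.5 units closer together.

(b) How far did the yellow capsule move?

2.6

The yellow capsule moved from about (8.4, 0.9) to (6.2, 2.3), a distance of √(2.2² + 1.4²) ≈ 2.6.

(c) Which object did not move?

the cyan capsule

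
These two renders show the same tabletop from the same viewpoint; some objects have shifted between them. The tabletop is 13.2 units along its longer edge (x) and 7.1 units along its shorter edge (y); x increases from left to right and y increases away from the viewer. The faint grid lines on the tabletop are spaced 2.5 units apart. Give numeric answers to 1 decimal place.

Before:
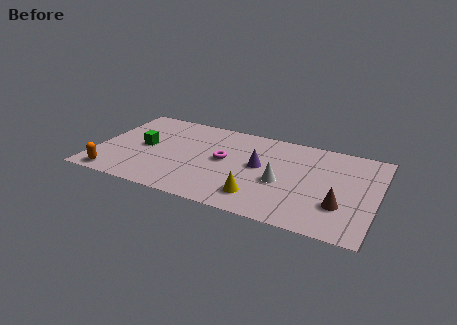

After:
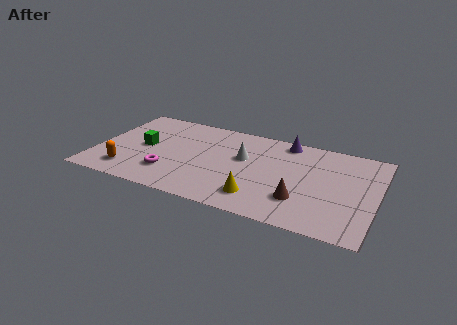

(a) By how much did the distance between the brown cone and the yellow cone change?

-1.8

They were about 3.8 units apart before and 2.0 after — 1.8 units closer together.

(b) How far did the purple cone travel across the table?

2.6

The purple cone moved from about (7.7, 3.9) to (8.7, 6.3), a distance of √(1.0² + 2.4²) ≈ 2.6.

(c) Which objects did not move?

the green cube and the yellow cone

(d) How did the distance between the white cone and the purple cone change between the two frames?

+1.3

They were about 1.4 units apart before and 2.7 after — 1.3 units further apart.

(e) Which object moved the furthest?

the magenta torus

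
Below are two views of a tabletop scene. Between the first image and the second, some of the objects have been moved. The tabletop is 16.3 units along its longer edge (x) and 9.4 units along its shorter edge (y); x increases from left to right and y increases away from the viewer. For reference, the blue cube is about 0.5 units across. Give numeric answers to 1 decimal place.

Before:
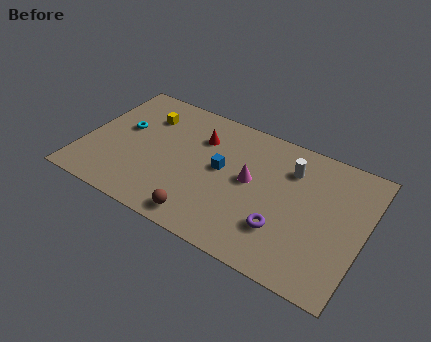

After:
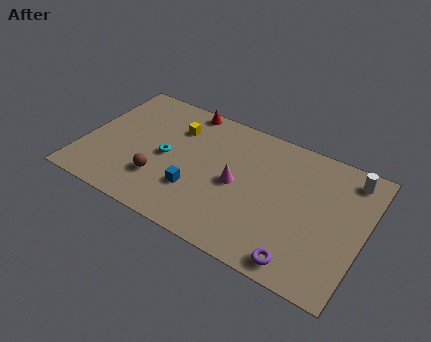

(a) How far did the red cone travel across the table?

2.2

The red cone was near (6.5, 6.8) before and (5.3, 8.6) after, so it travelled √(1.2² + 1.8²) ≈ 2.2 units.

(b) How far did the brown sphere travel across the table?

3.2

From (7.5, 1.2) to (4.7, 2.7), the brown sphere covered √(2.8² + 1.5²) ≈ 3.2 units.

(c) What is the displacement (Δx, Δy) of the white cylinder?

(3.3, 1.0)

The white cylinder started near (11.8, 7.0) and ended near (15.1, 8.0).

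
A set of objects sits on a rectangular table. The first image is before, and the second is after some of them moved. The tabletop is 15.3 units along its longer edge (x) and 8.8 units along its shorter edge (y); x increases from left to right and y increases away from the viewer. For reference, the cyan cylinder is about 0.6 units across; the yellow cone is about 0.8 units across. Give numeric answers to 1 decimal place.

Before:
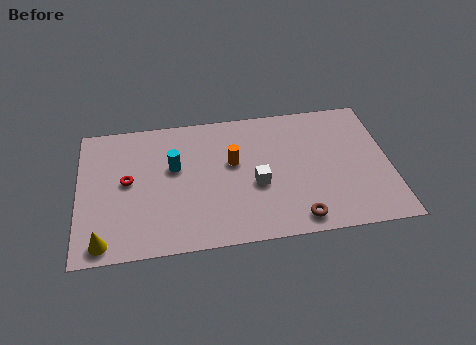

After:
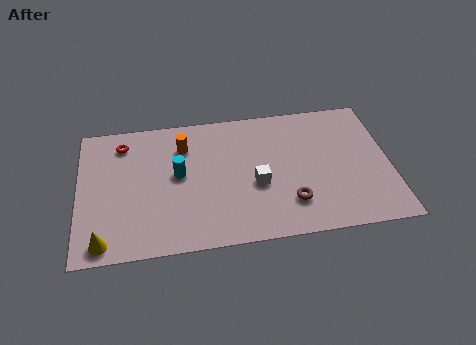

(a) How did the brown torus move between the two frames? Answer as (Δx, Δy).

(-0.3, 1.1)

The brown torus started near (10.6, 1.1) and ended near (10.3, 2.2).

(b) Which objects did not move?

the yellow cone and the white cube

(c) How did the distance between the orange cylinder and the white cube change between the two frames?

+2.7

Before: roughly 1.9 units apart; after: 4.6. That's 2.7 units further apart.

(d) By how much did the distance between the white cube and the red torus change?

+1.0

They were about 6.4 units apart before and 7.4 after — 1.0 units further apart.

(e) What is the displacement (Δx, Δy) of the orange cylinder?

(-2.4, 1.4)

The orange cylinder was at about (7.6, 5.2) and moved to about (5.2, 6.6).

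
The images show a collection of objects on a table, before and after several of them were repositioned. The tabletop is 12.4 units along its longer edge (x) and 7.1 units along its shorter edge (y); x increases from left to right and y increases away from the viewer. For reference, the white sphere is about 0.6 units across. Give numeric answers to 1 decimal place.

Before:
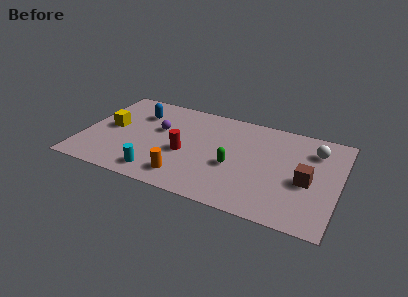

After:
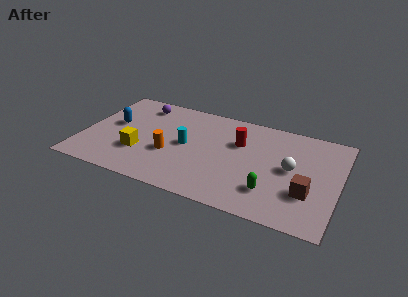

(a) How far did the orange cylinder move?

1.7

The orange cylinder was near (5.2, 1.3) before and (4.3, 2.7) after, so it travelled √(0.9² + 1.4²) ≈ 1.7 units.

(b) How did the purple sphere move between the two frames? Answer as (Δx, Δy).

(-1.1, 1.6)

The purple sphere was at about (3.6, 4.3) and moved to about (2.5, 5.9).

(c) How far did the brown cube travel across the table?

0.8

The brown cube was near (10.9, 3.1) before and (11.0, 2.3) after, so it travelled √(0.1² + 0.8²) ≈ 0.8 units.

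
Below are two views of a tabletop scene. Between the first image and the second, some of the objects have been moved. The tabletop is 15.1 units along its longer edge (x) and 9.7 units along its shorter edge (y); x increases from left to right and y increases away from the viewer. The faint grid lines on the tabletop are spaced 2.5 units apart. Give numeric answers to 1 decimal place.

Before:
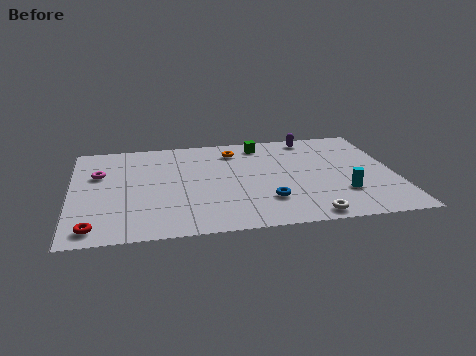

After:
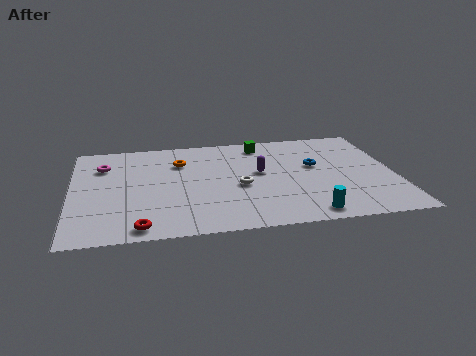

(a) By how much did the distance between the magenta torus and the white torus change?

-4.0

Before: roughly 10.9 units apart; after: 6.9. That's 4.0 units closer together.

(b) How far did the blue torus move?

3.9

From (9.0, 2.6) to (11.4, 5.7), the blue torus covered √(2.4² + 3.1²) ≈ 3.9 units.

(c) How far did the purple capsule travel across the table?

4.1

From (11.4, 8.6) to (8.8, 5.4), the purple capsule covered √(2.6² + 3.2²) ≈ 4.1 units.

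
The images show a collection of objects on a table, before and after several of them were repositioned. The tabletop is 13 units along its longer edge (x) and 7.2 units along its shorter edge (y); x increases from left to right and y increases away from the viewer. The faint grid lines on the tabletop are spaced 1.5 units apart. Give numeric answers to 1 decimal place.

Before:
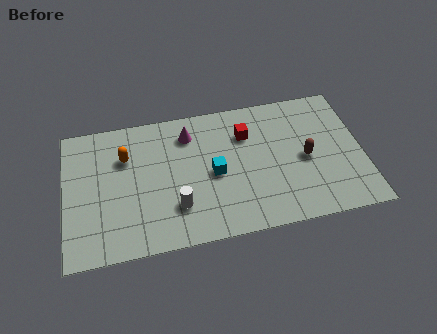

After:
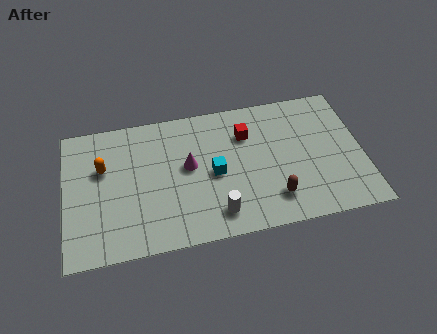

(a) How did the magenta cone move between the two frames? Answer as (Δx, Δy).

(-0.1, -1.7)

From the two frames, the magenta cone sits at roughly (5.5, 5.7) before and (5.4, 4.0) after.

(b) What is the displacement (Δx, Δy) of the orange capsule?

(-1.0, -0.4)

The orange capsule was at about (2.7, 5.0) and moved to about (1.7, 4.6).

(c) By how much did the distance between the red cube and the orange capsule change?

+1.0

The distance was about 5.3 in the first image and 6.3 in the second, so they moved 1.0 units further apart.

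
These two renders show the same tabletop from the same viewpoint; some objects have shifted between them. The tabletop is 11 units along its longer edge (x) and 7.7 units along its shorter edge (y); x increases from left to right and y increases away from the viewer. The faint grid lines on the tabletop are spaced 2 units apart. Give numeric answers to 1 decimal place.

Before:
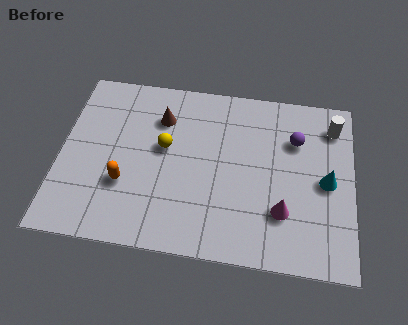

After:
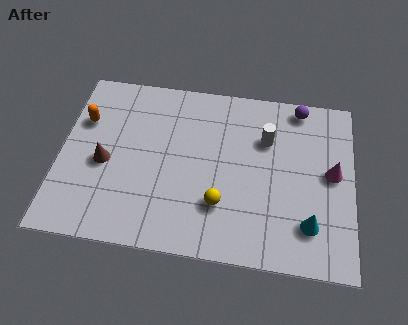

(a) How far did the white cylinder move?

2.7

The white cylinder moved from about (10.2, 6.2) to (7.7, 5.3), a distance of √(2.5² + 0.9²) ≈ 2.7.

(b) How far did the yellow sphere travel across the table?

3.1

The yellow sphere was near (3.9, 4.4) before and (6.1, 2.2) after, so it travelled √(2.2² + 2.2²) ≈ 3.1 units.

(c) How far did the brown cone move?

3.0

The brown cone moved from about (3.7, 5.7) to (1.7, 3.4), a distance of √(2.0² + 2.3²) ≈ 3.0.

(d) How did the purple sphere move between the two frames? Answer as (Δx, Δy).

(0.1, 1.5)

The purple sphere was at about (8.8, 5.4) and moved to about (8.9, 6.9).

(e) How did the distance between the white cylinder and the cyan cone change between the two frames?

+1.4

Before: roughly 2.5 units apart; after: 3.9. That's 1.4 units further apart.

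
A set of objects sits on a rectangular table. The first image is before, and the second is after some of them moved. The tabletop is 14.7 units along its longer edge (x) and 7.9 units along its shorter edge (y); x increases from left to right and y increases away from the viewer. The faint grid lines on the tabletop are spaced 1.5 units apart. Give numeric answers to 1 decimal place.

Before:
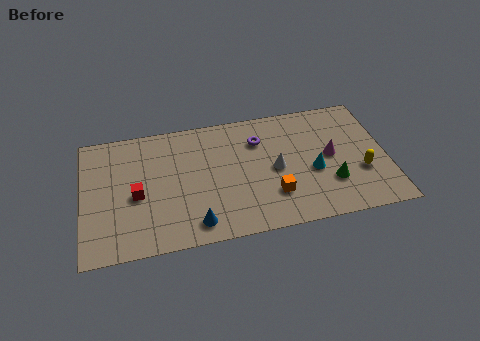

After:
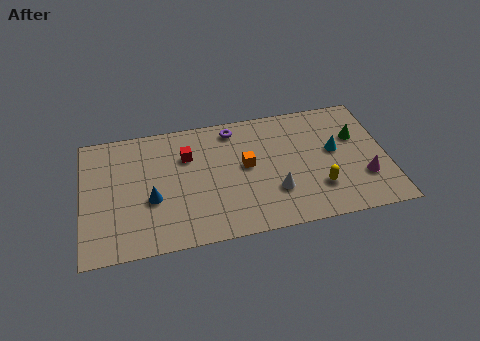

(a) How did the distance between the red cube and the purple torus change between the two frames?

-3.8

The distance was about 6.4 in the first image and 2.6 in the second, so they moved 3.8 units closer together.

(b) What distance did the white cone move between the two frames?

1.4

The white cone moved from about (9.3, 3.8) to (9.2, 2.4), a distance of √(0.1² + 1.4²) ≈ 1.4.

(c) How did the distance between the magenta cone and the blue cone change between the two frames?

+2.9

Before: roughly 7.3 units apart; after: 10.2. That's 2.9 units further apart.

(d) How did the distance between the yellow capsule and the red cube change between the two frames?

-3.8

Before: roughly 10.8 units apart; after: 7.0. That's 3.8 units closer together.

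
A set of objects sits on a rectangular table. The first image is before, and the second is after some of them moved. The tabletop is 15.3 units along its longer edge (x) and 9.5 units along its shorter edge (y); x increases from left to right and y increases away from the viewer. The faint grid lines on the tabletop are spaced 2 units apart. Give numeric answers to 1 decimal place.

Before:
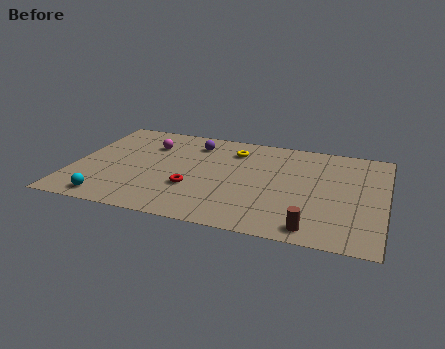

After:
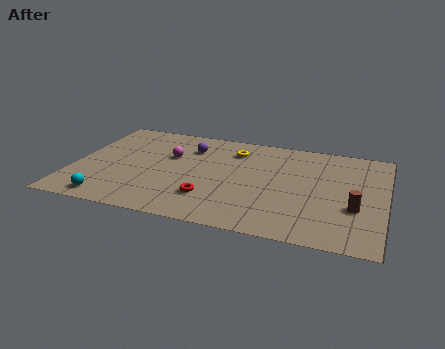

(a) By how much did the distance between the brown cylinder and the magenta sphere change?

-0.6

They were about 10.3 units apart before and 9.7 after — 0.6 units closer together.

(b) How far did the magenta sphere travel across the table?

1.4

The magenta sphere was near (3.5, 6.9) before and (4.6, 6.0) after, so it travelled √(1.1² + 0.9²) ≈ 1.4 units.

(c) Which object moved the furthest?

the brown cylinder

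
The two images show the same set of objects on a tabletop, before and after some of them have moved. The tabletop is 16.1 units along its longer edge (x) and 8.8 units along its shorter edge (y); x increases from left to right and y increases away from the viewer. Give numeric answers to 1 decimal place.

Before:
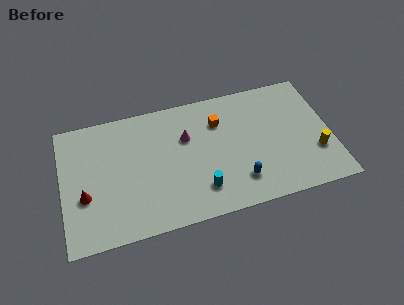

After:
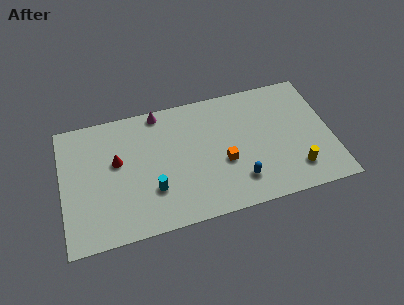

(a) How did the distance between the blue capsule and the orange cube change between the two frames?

-2.8

The distance was about 4.5 in the first image and 1.7 in the second, so they moved 2.8 units closer together.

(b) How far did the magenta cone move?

2.7

The magenta cone moved from about (7.5, 5.8) to (6.0, 8.0), a distance of √(1.5² + 2.2²) ≈ 2.7.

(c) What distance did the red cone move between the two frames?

2.8

The red cone was near (1.3, 3.3) before and (3.3, 5.2) after, so it travelled √(2.0² + 1.9²) ≈ 2.8 units.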